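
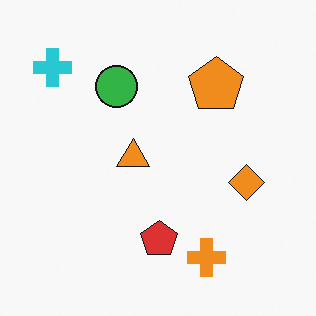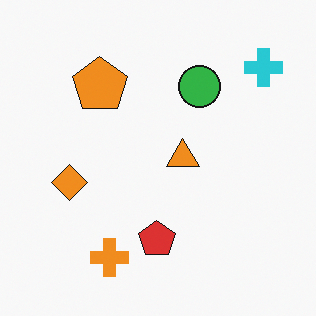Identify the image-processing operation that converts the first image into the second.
This is the original image flipped horizontally (left ↔ right).

The cyan cross is in the top-left of the first image and the top-right of the second — shapes on opposite sides of the vertical midline have swapped in a mirror flip.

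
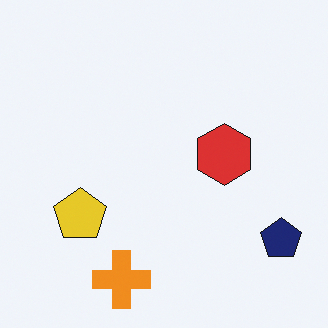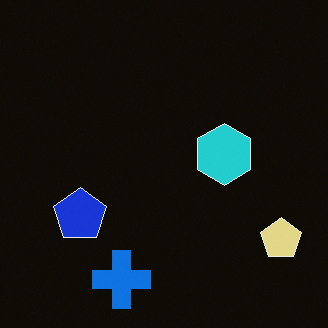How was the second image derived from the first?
Color-inverted (negative).

The light background has become dark and every shape's color is its complement — a photographic negative.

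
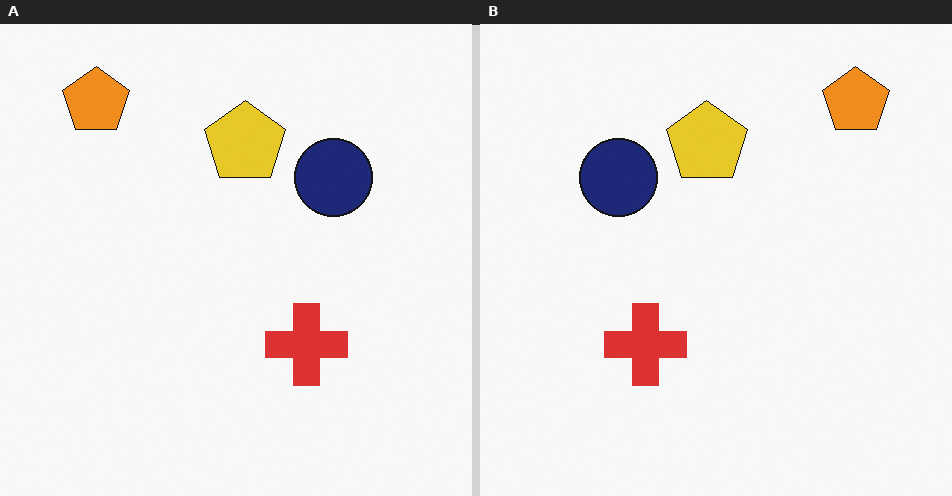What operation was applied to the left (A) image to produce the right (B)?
The transformation is: flipped horizontally (left ↔ right).

The orange pentagon is in the top-left of the left (A) image and the top-right of the right (B) — shapes on opposite sides of the vertical midline have swapped in a mirror flip.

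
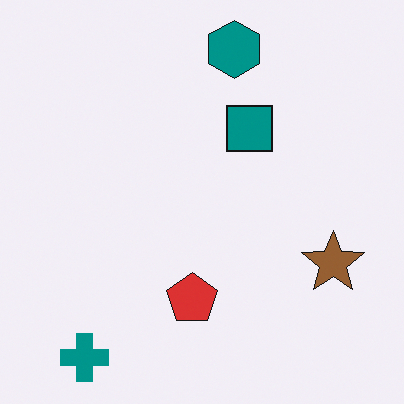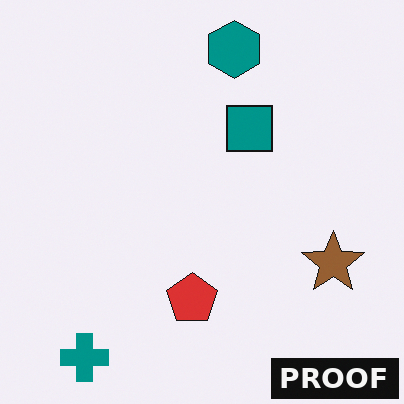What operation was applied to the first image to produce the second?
This is the original image watermarked with the text "PROOF" in the lower-right corner.

A dark label reading "PROOF" appears in the lower-right corner.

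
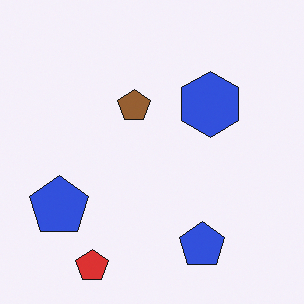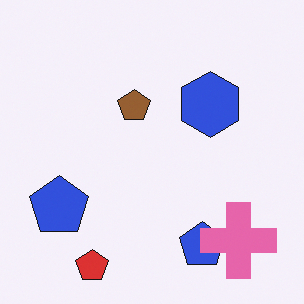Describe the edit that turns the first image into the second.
Overlaid with an additional pink cross.

A pink cross appears in the second image that is absent from the first.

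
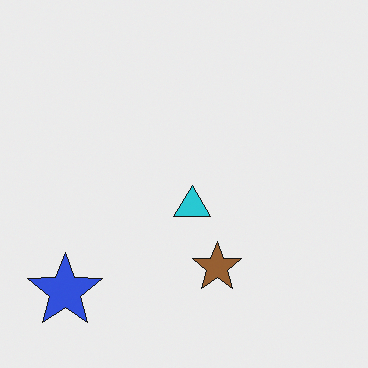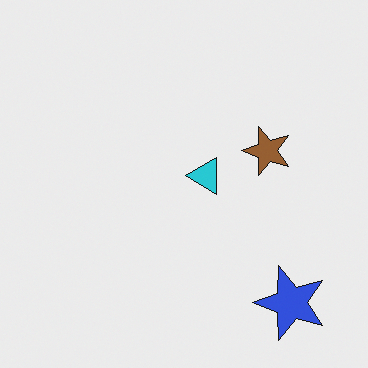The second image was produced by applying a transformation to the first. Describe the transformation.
The image was rotated 90° counter-clockwise.

The blue star sits in the bottom-left of the first image and the bottom-right of the second — consistent with a whole-image 90° counter-clockwise rotation.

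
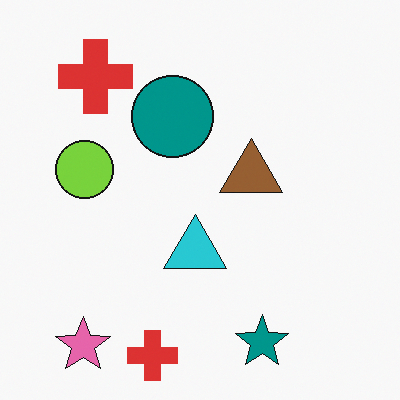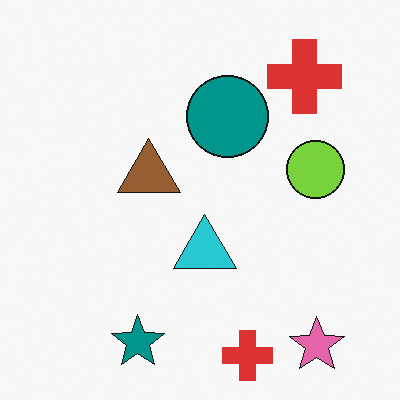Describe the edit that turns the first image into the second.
The second image is the first flipped horizontally (left ↔ right).

The pink star is in the bottom-left of the first image and the bottom-right of the second — shapes on opposite sides of the vertical midline have swapped in a mirror flip.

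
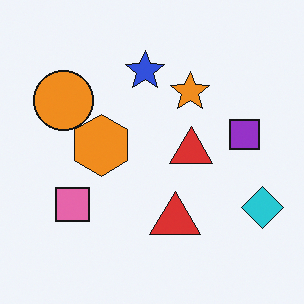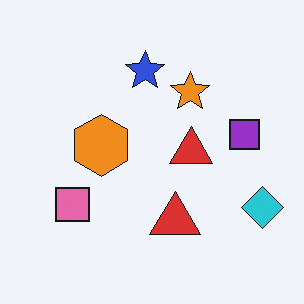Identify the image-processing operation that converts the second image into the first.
It was overlaid with an additional orange circle.

An orange circle appears in the first image that is absent from the second.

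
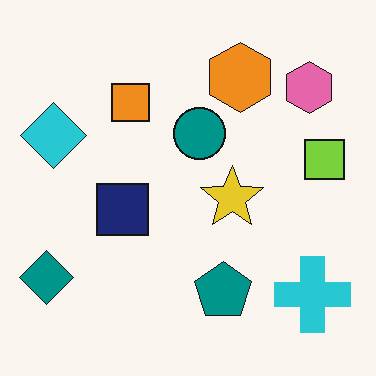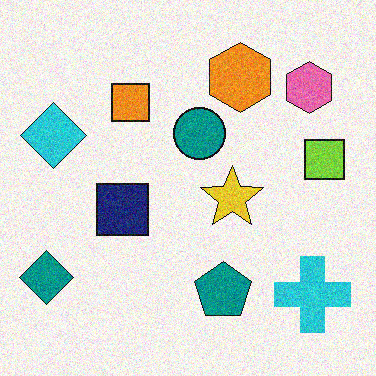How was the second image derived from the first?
It was degraded with moderate additive noise.

Random speckle covers the whole image, including the flat background.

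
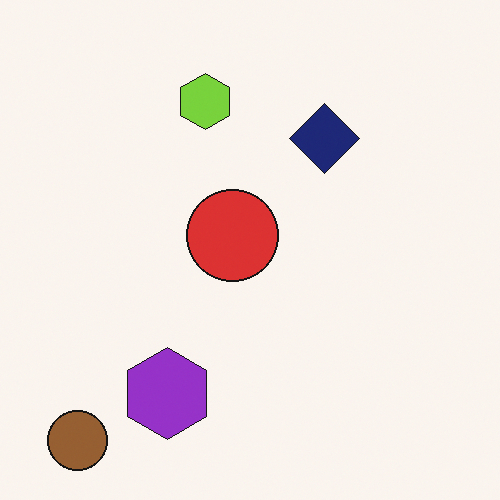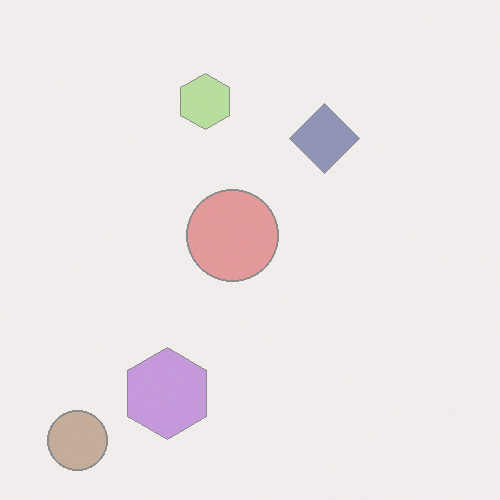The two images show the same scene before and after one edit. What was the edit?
It was given much lower contrast.

Tones are pushed toward mid-grey across the whole image — a global contrast change.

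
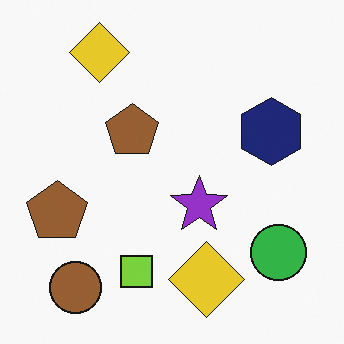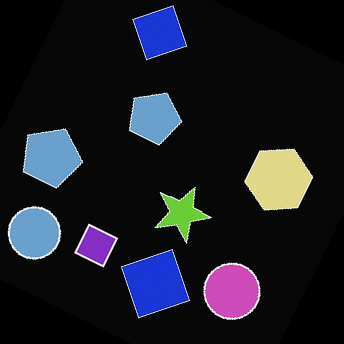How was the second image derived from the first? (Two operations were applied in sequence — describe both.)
It was color-inverted (negative), then rotated clockwise by a moderate amount.

The light background has become dark and every shape's color is its complement — a photographic negative. Every shape is tilted by the same angle and the image corners show triangular fill wedges — a whole-image rotation by a non-right angle.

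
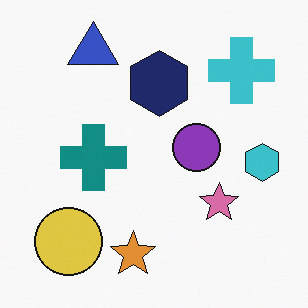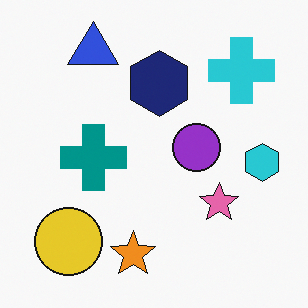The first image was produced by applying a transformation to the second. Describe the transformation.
Slightly desaturated.

All colors are more muted and greyish — a global saturation change.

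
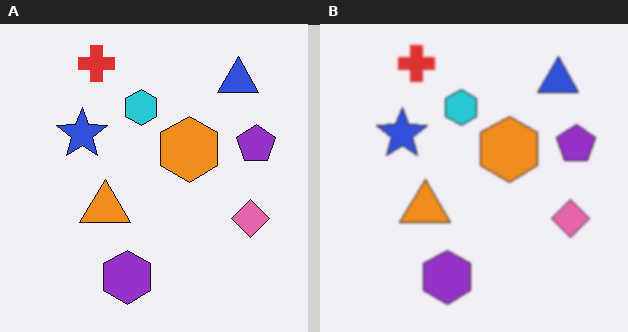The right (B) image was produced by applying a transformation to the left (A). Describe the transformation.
The transformation is: slightly softened.

Shape edges and outlines are uniformly softened across the whole image.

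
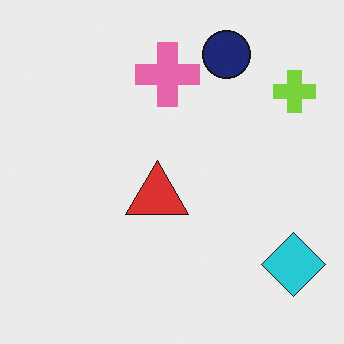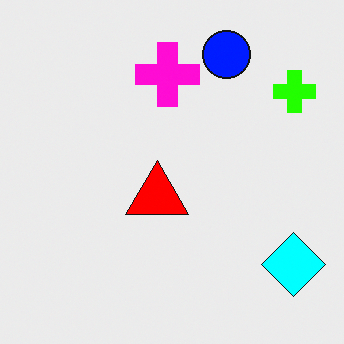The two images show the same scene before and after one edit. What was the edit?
The second image is the first heavily oversaturated.

All colors are more vivid — a global saturation change.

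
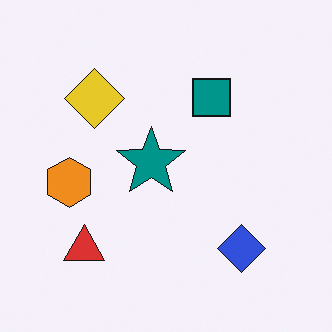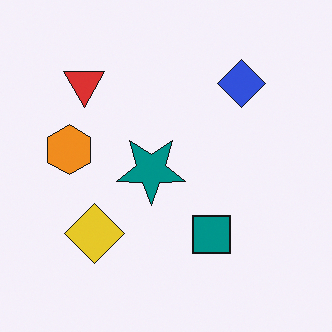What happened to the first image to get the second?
The second image is the first flipped vertically (top ↔ bottom).

The red triangle is in the bottom-left of the first image and the top-left of the second — shapes on opposite sides of the horizontal midline have swapped in a mirror flip.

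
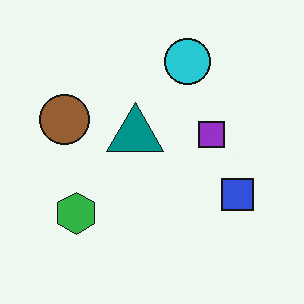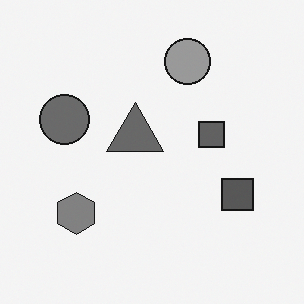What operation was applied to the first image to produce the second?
It was converted to grayscale.

All color is removed — every shape is now a shade of grey.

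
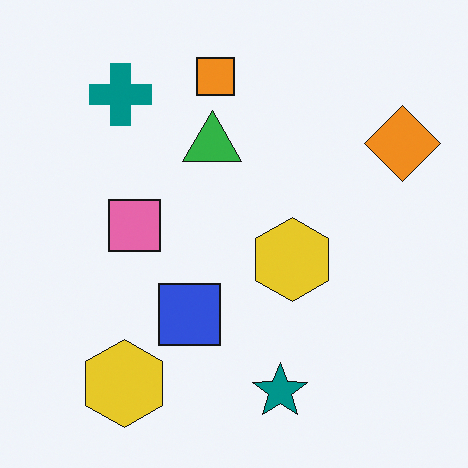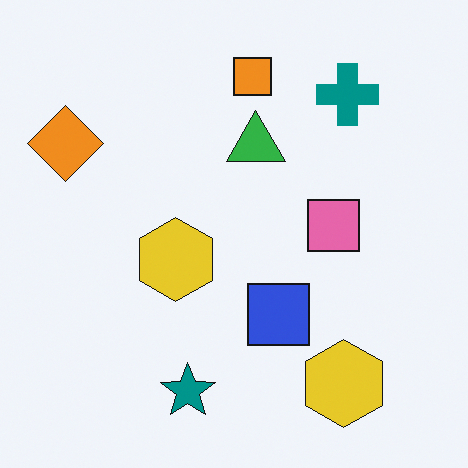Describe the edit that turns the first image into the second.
It was flipped horizontally (left ↔ right).

The orange diamond is in the top-right of the first image and the top-left of the second — shapes on opposite sides of the vertical midline have swapped in a mirror flip.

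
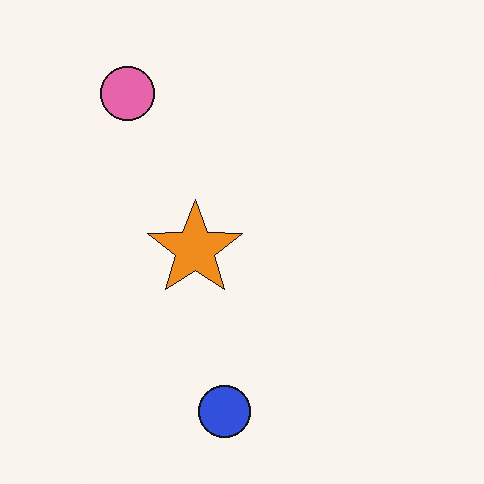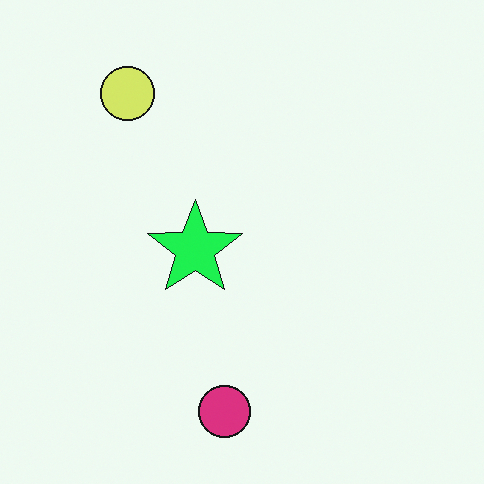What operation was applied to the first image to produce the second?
The image was hue-shifted by a moderate amount.

Every shape's color has rotated by the same amount around the hue wheel — a uniform hue shift.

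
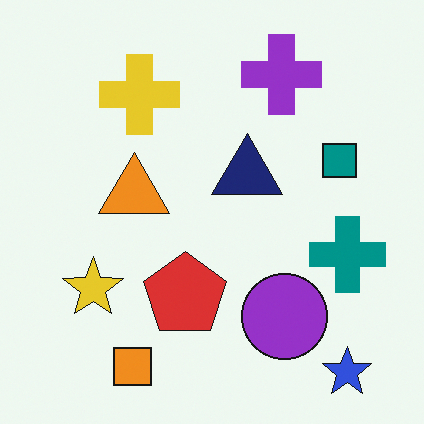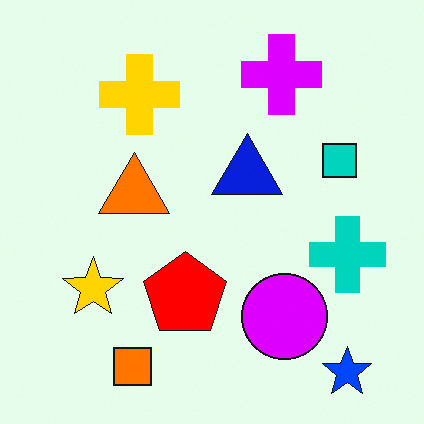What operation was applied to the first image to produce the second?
The transformation is: heavily oversaturated.

All colors are more vivid — a global saturation change.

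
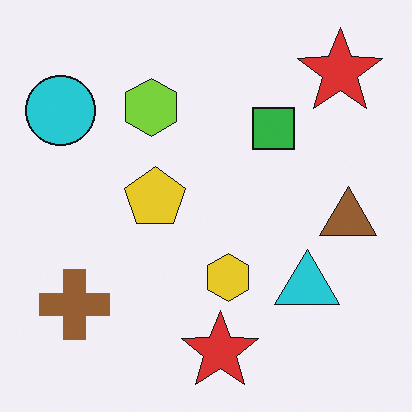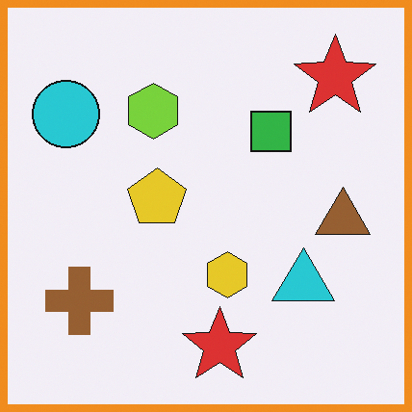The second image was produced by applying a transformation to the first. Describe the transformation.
It was framed with a orange border.

A solid orange frame runs around the edge of the second image, with the content slightly shrunk inside it.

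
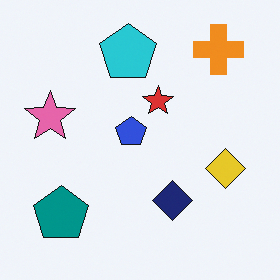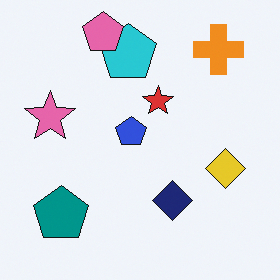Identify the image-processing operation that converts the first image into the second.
This is the original image overlaid with an additional pink pentagon.

A pink pentagon appears in the second image that is absent from the first.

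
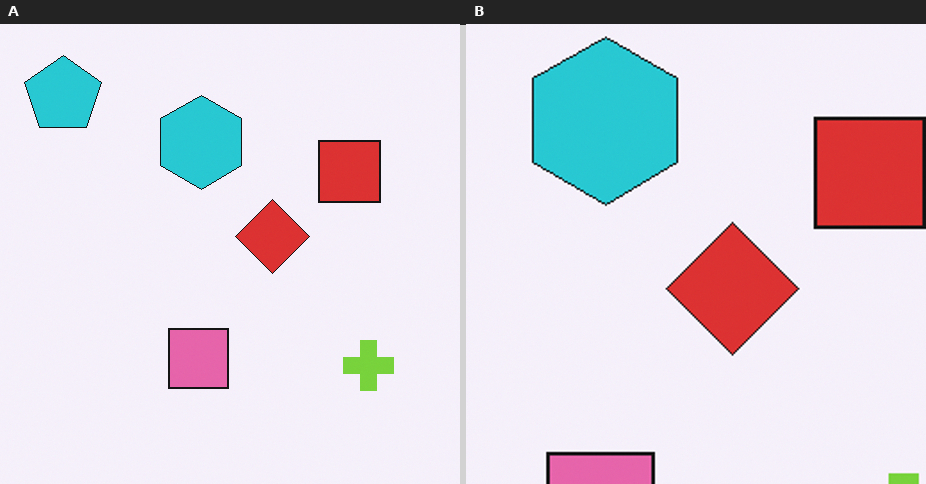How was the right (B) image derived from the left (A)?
Cropped tightly and scaled back up.

The visible shapes are larger and the field of view is narrower; shapes near the original edges may be partly or wholly outside the frame — a crop-and-rescale.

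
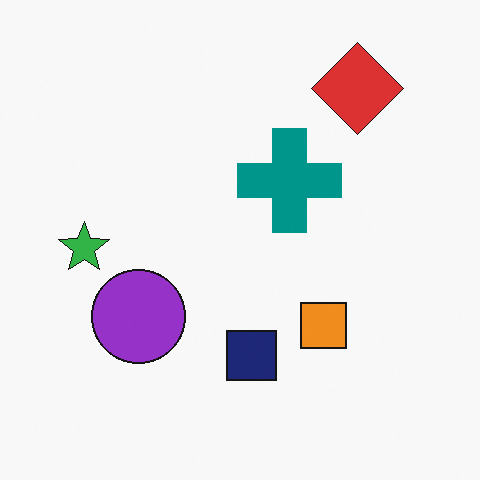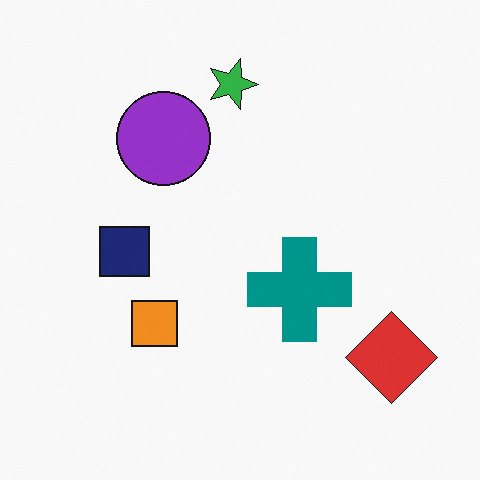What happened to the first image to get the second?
It was rotated 90° clockwise.

The red diamond sits in the top-right of the first image and the bottom-right of the second — consistent with a whole-image 90° clockwise rotation.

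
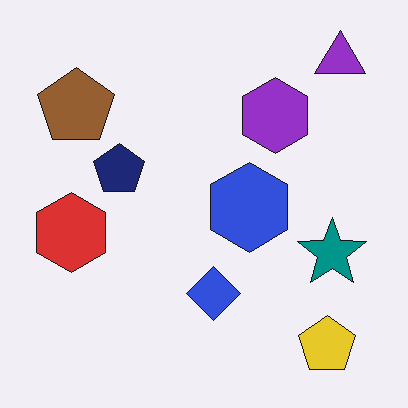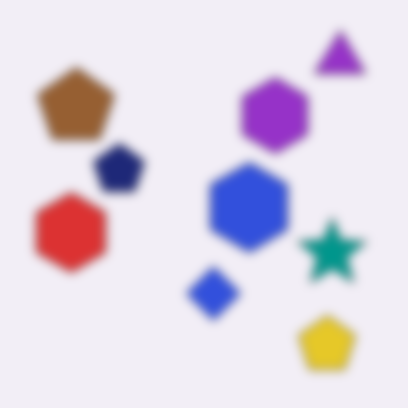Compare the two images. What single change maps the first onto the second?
It was heavily blurred.

Shape edges and outlines are uniformly softened across the whole image.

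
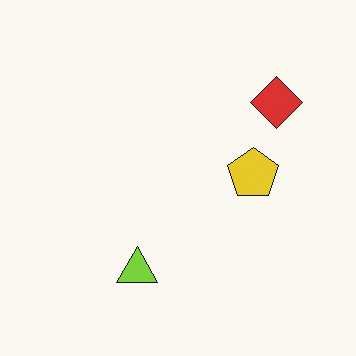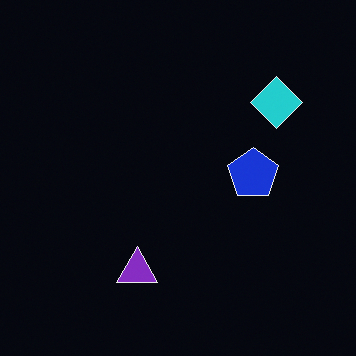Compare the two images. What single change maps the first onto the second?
The second image is the first color-inverted (negative).

The light background has become dark and every shape's color is its complement — a photographic negative.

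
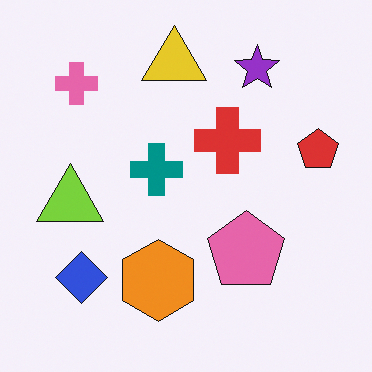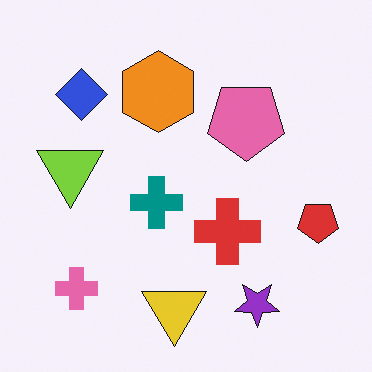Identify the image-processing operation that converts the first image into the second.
The image was flipped vertically (top ↔ bottom).

The yellow triangle is in the top of the first image and the bottom of the second — shapes on opposite sides of the horizontal midline have swapped in a mirror flip.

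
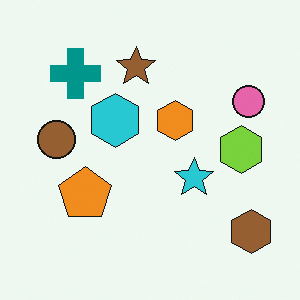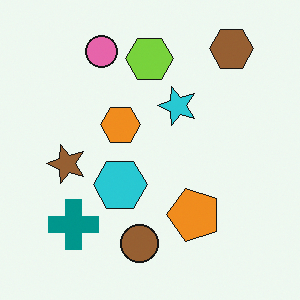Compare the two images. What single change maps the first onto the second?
This is the original image rotated 90° counter-clockwise.

The brown hexagon sits in the bottom-right of the first image and the top-right of the second — consistent with a whole-image 90° counter-clockwise rotation.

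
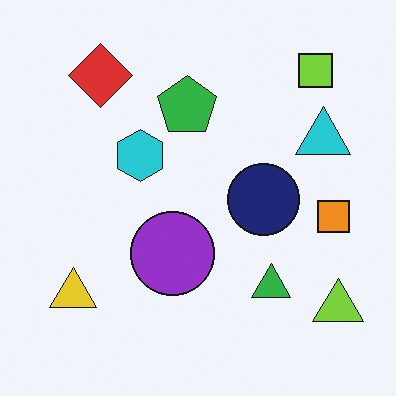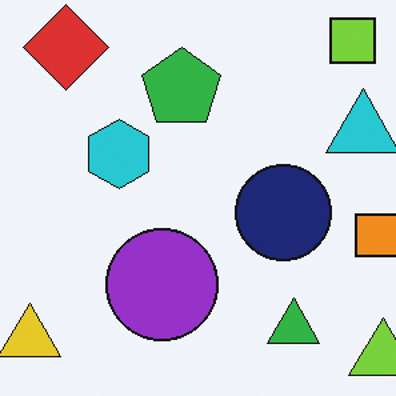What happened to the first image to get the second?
It was cropped slightly and scaled back up.

The visible shapes are larger and the field of view is narrower; shapes near the original edges may be partly or wholly outside the frame — a crop-and-rescale.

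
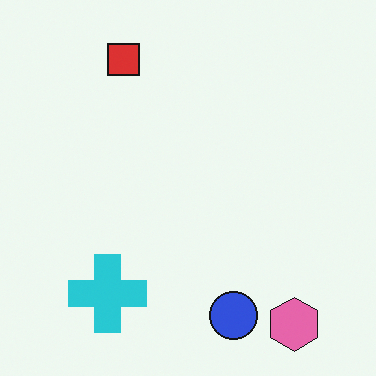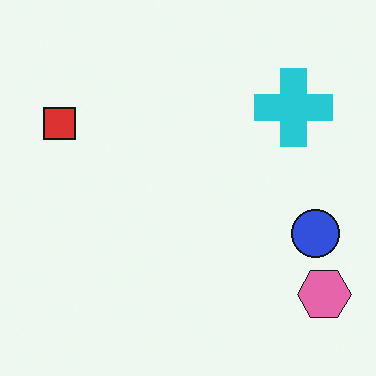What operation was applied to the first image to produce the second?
This is the original image transposed (reflected across the top-left ↔ bottom-right diagonal).

Shapes have swapped their row and column positions — what was in the top-right is now in the bottom-left — a diagonal reflection.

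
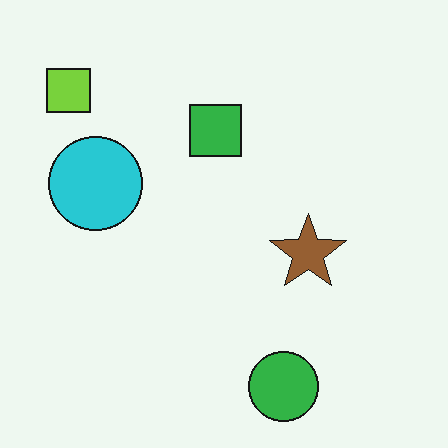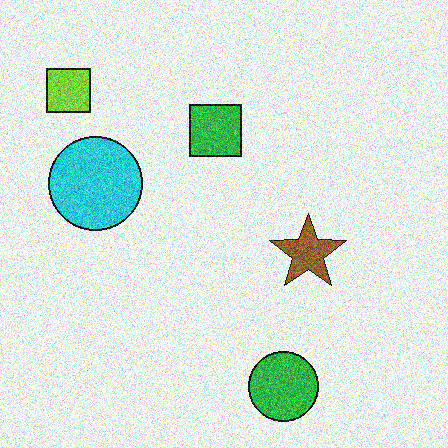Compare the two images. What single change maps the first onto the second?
The image was degraded with heavy additive noise.

Random speckle covers the whole image, including the flat background.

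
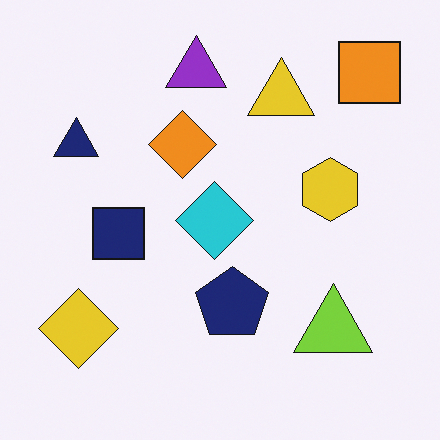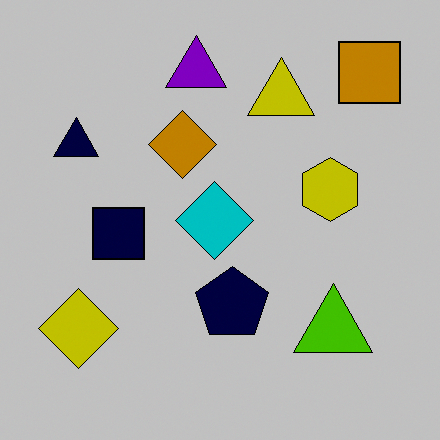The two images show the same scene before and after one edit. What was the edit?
This is the original image heavily posterized to just a handful of flat colors.

Each flat color has snapped to a coarser quantized level — most visibly, the near-white background has dropped to a flat grey.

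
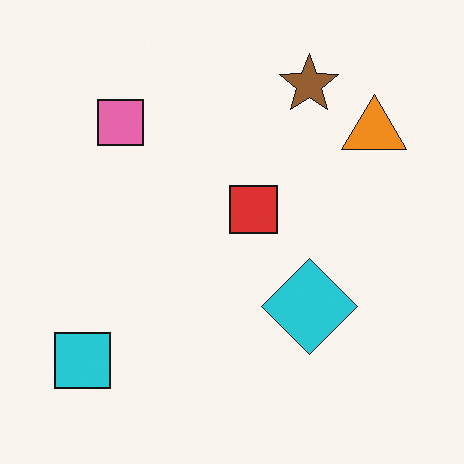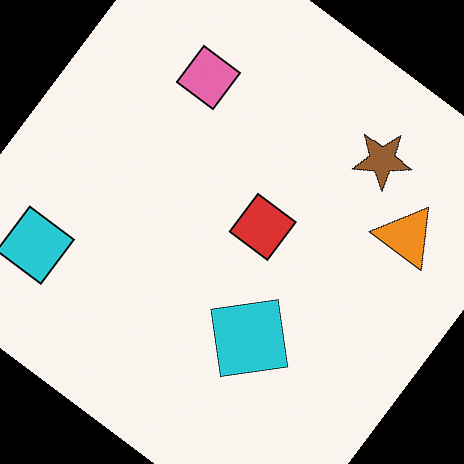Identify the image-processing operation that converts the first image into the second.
The image was rotated clockwise by a large amount — several tens of degrees.

Every shape is tilted by the same angle and the image corners show triangular fill wedges — a whole-image rotation by a non-right angle.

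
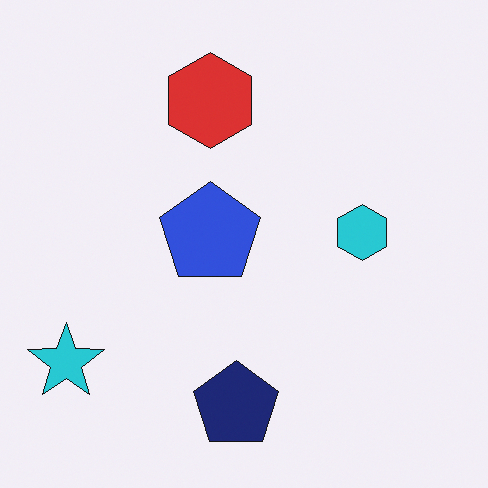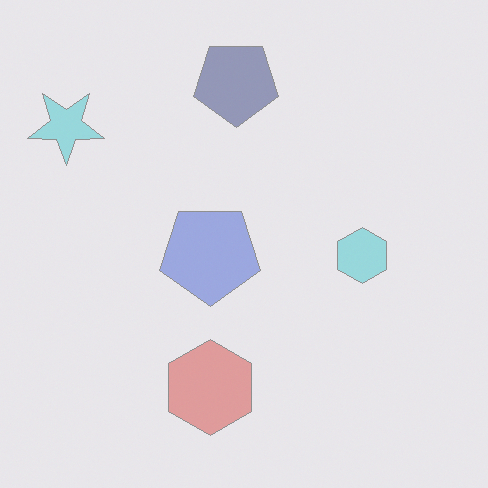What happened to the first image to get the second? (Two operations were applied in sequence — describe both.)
This is the original image flipped vertically (top ↔ bottom), then washed out (contrast reduced).

The navy pentagon is in the bottom of the first image and the top of the second — shapes on opposite sides of the horizontal midline have swapped in a mirror flip. Tones are pushed toward mid-grey across the whole image — a global contrast change.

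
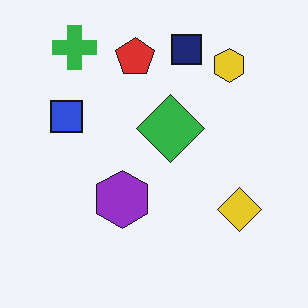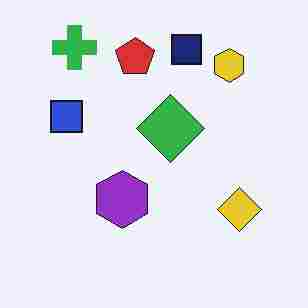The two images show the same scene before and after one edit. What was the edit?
This is the original image degraded with heavy JPEG compression.

Blocky 8×8 compression artifacts appear around shape edges and the flat background shows ringing — characteristic JPEG degradation.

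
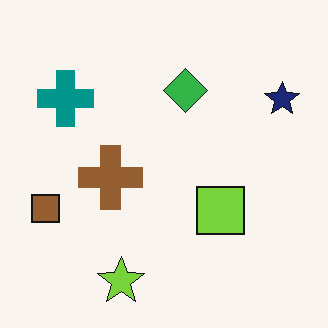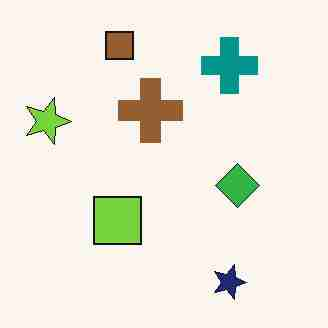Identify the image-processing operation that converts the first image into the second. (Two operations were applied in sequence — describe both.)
It was rotated 90° clockwise, then heavily JPEG-compressed with obvious blocking artifacts.

The navy star sits in the top-right of the first image and the bottom-right of the second — consistent with a whole-image 90° clockwise rotation. Blocky 8×8 compression artifacts appear around shape edges and the flat background shows ringing — characteristic JPEG degradation.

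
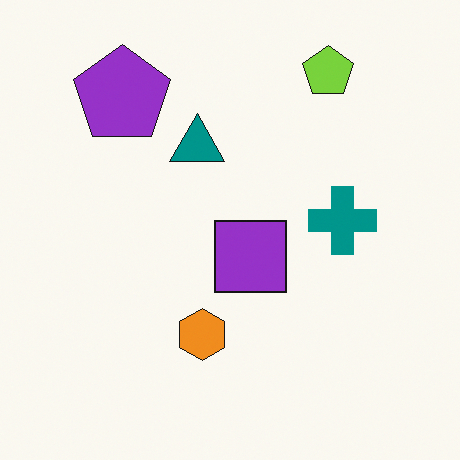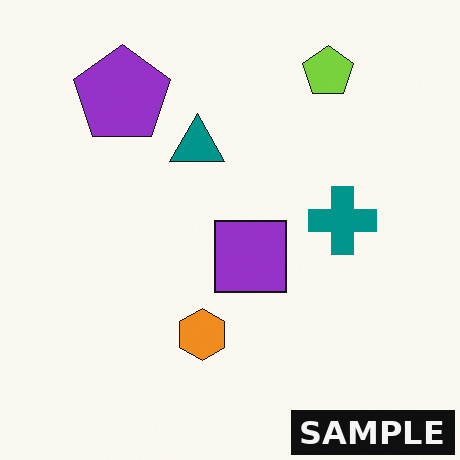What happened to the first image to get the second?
The second image is the first watermarked with the text "SAMPLE" in the lower-right corner.

A dark label reading "SAMPLE" appears in the lower-right corner.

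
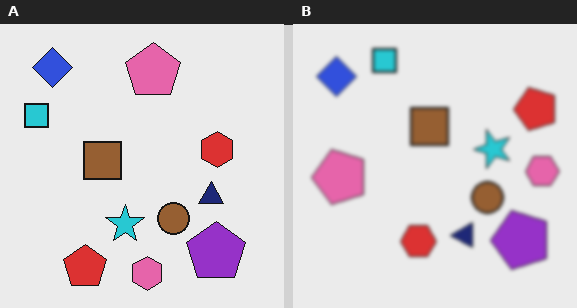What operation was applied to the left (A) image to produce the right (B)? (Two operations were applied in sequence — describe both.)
The image was transposed (reflected across the top-left ↔ bottom-right diagonal), then lightly blurred.

Shapes have swapped their row and column positions — what was in the top-right is now in the bottom-left — a diagonal reflection. Shape edges and outlines are uniformly softened across the whole image.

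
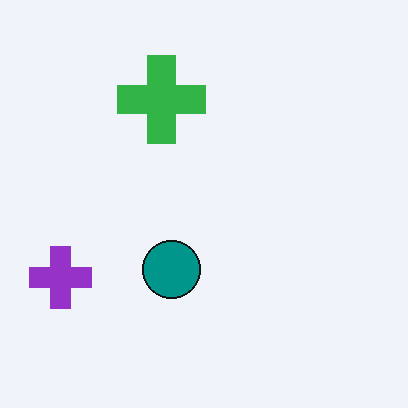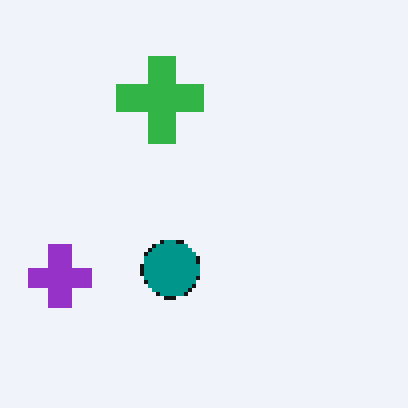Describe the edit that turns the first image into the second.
This is the original image mildly pixelated.

Shapes are reduced to large square blocks; fine edges and outlines are lost — a downscale-then-upscale (mosaic) effect.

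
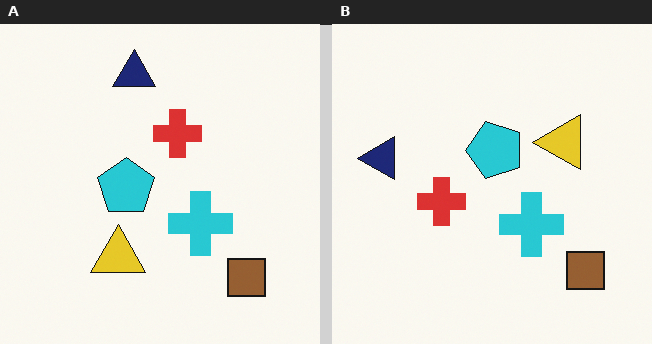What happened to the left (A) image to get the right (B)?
The image was transposed (reflected across the top-left ↔ bottom-right diagonal).

Shapes have swapped their row and column positions — what was in the top-right is now in the bottom-left — a diagonal reflection.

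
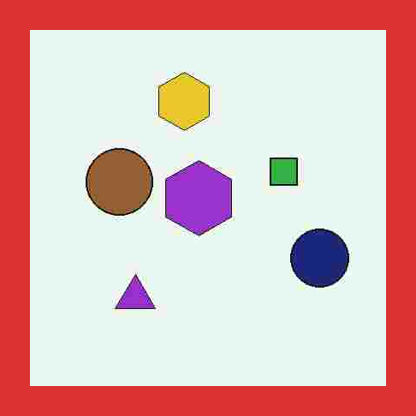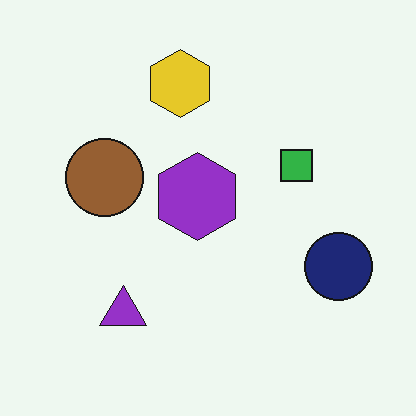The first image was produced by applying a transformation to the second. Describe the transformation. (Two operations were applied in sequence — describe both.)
Heavily JPEG-compressed with obvious blocking artifacts, then framed with a red border.

Blocky 8×8 compression artifacts appear around shape edges and the flat background shows ringing — characteristic JPEG degradation. A solid red frame runs around the edge of the first image, with the content slightly shrunk inside it.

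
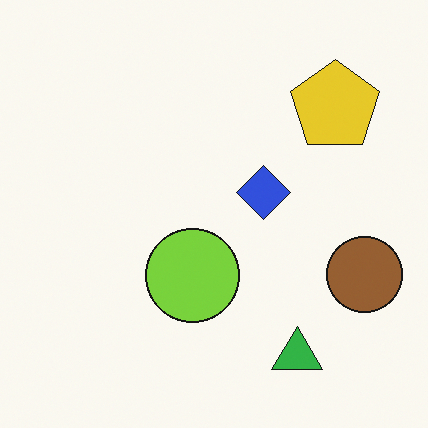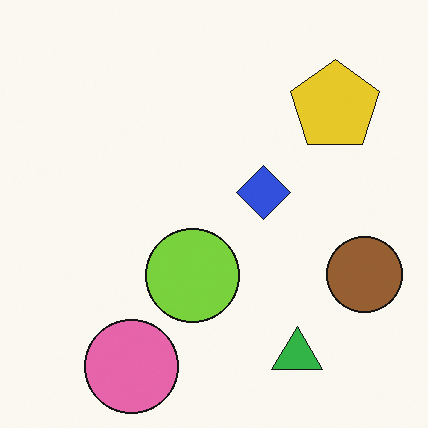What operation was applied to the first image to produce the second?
The image was overlaid with an additional pink circle.

A pink circle appears in the second image that is absent from the first.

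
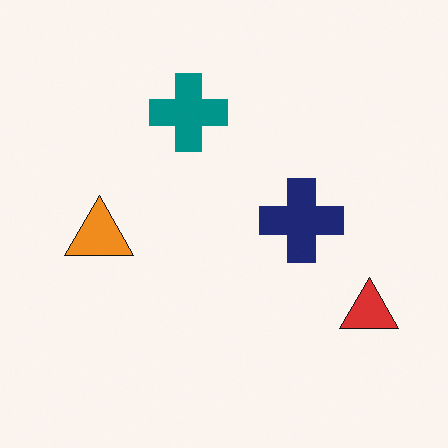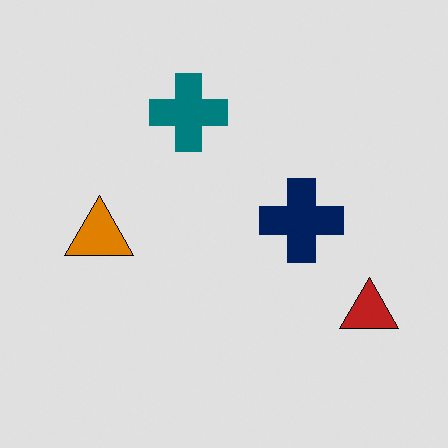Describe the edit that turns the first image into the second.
This is the original image posterized to a reduced palette.

Each flat color has snapped to a coarser quantized level — most visibly, the near-white background has dropped to a flat grey.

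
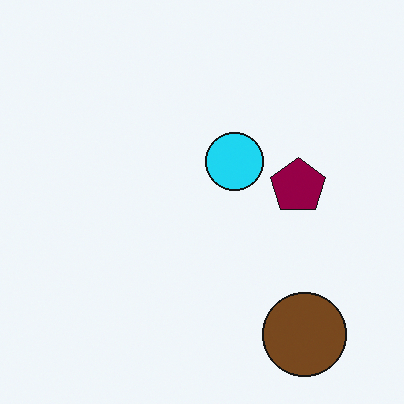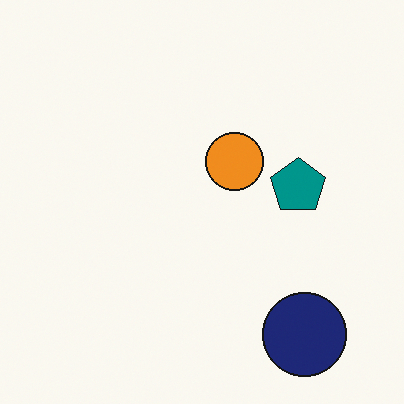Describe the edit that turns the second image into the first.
The first image is the second hue-shifted through roughly half the color wheel.

Every shape's color has rotated by the same amount around the hue wheel — a uniform hue shift.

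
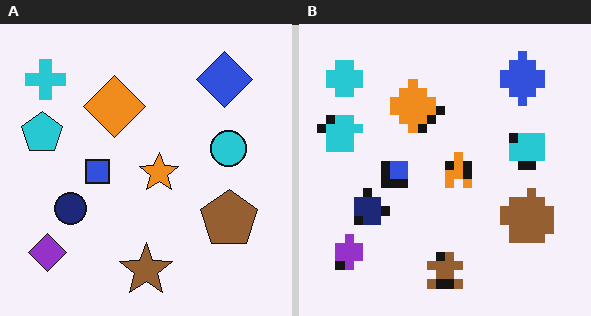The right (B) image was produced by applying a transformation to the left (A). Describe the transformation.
Coarsely pixelated.

Shapes are reduced to large square blocks; fine edges and outlines are lost — a downscale-then-upscale (mosaic) effect.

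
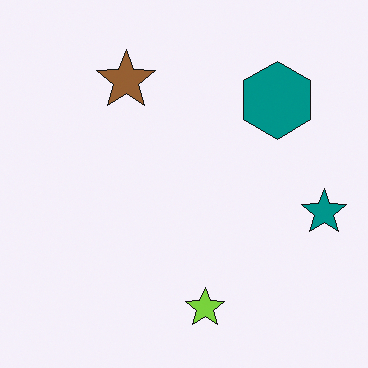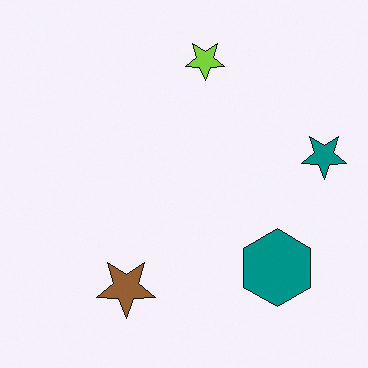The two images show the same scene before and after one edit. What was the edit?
The image was flipped vertically (top ↔ bottom).

The lime star is in the bottom of the first image and the top of the second — shapes on opposite sides of the horizontal midline have swapped in a mirror flip.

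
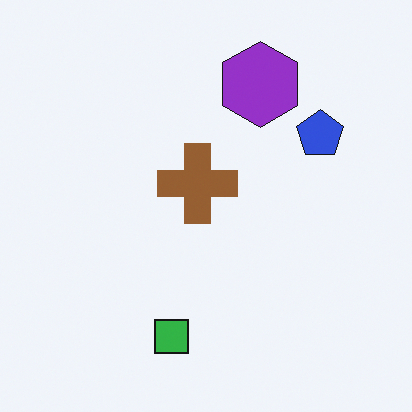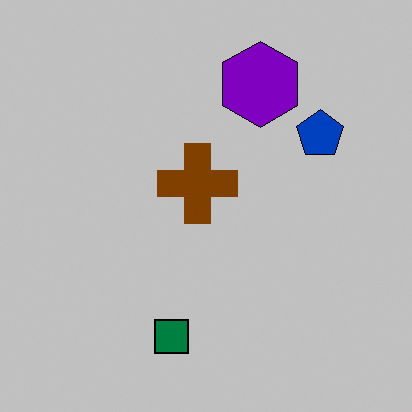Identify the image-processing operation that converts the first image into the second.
The image was heavily posterized to just a handful of flat colors.

Each flat color has snapped to a coarser quantized level — most visibly, the near-white background has dropped to a flat grey.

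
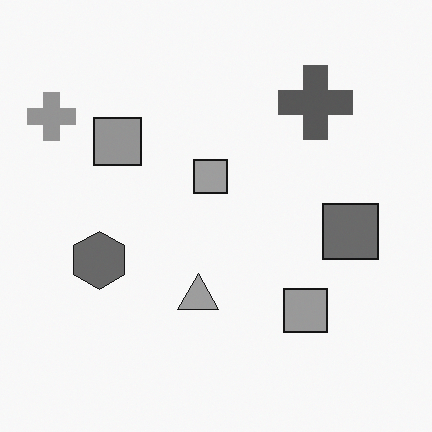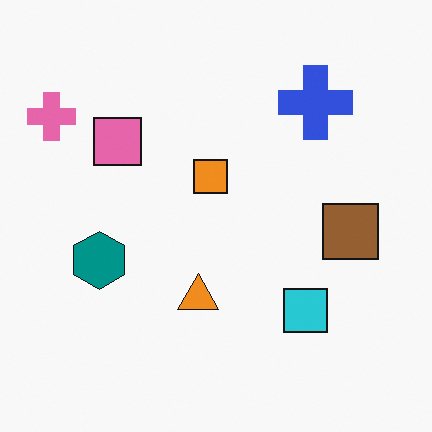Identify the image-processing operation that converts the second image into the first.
The transformation is: converted to grayscale.

All color is removed — every shape is now a shade of grey.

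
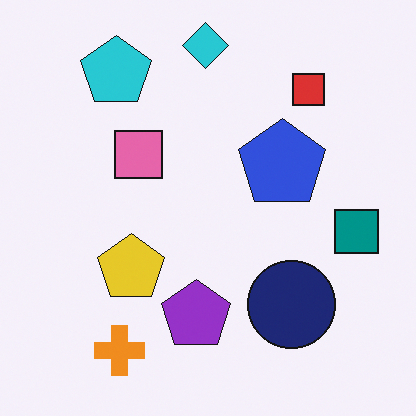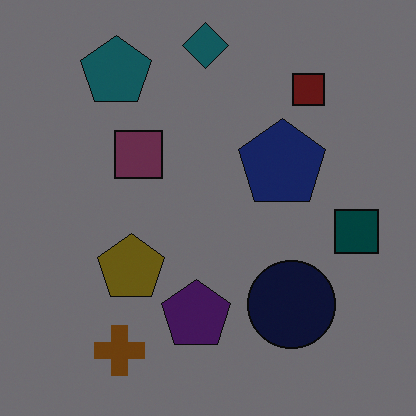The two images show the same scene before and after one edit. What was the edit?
The transformation is: darkened a lot.

Every pixel — background and shapes alike — is uniformly darkened.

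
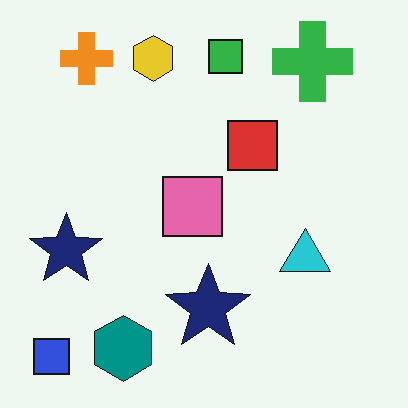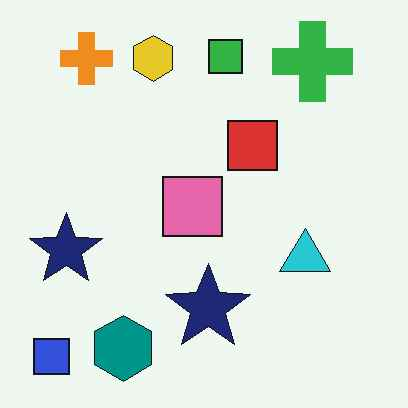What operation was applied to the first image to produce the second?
The second image is the first given moderate JPEG compression.

Blocky 8×8 compression artifacts appear around shape edges and the flat background shows ringing — characteristic JPEG degradation.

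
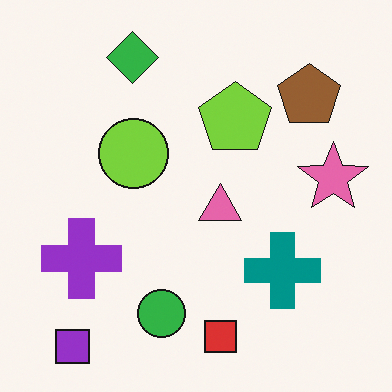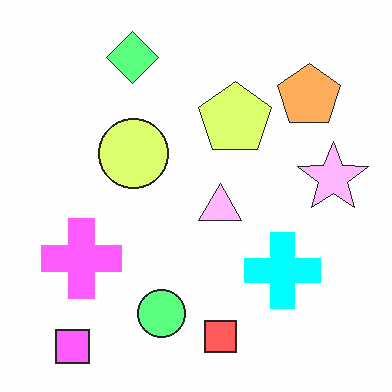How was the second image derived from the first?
The image was noticeably brightened.

Every pixel — background and shapes alike — is uniformly brightened.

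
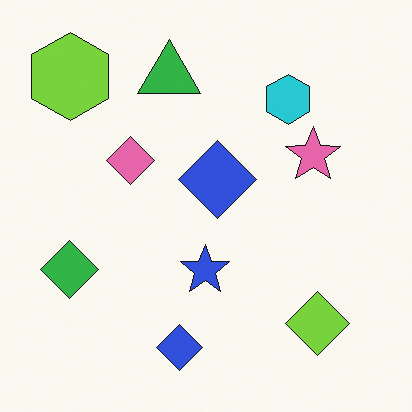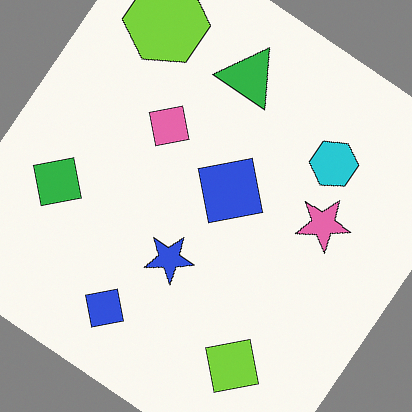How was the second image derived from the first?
The image was rotated clockwise by a large amount — several tens of degrees.

Every shape is tilted by the same angle and the image corners show triangular fill wedges — a whole-image rotation by a non-right angle.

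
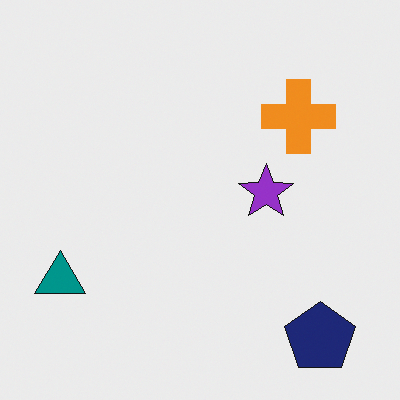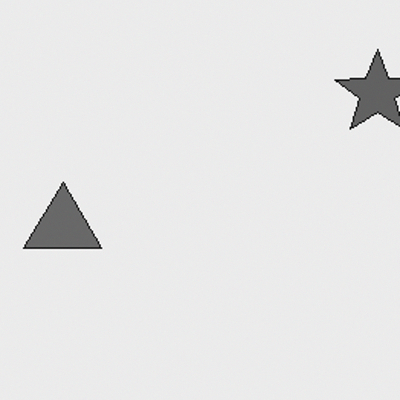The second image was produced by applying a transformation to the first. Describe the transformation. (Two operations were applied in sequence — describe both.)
The image was cropped to a modestly smaller region and rescaled, then converted to grayscale.

The visible shapes are larger and the field of view is narrower; shapes near the original edges may be partly or wholly outside the frame — a crop-and-rescale. All color is removed — every shape is now a shade of grey.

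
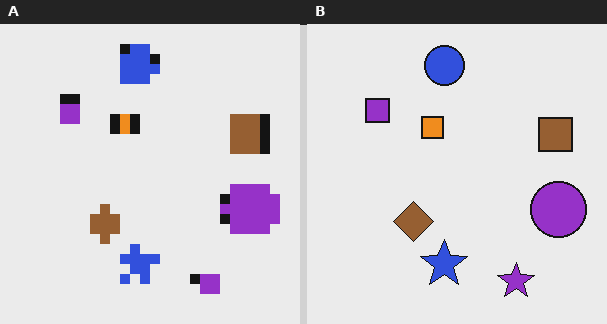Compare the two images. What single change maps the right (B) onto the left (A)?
This is the original image heavily pixelated into large blocks.

Shapes are reduced to large square blocks; fine edges and outlines are lost — a downscale-then-upscale (mosaic) effect.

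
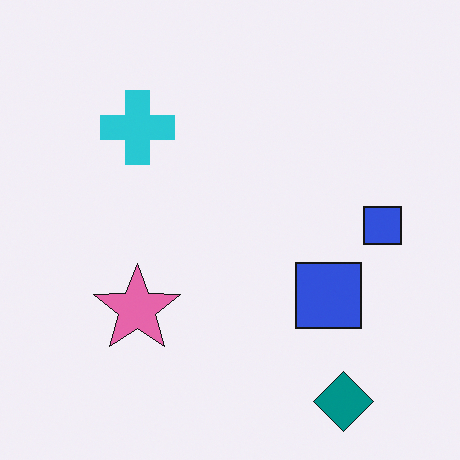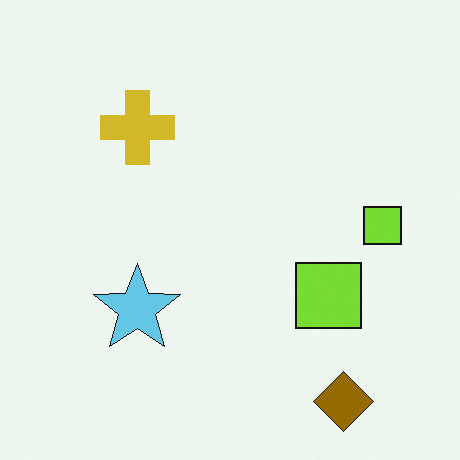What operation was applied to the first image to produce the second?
It was hue-shifted by a large amount.

Every shape's color has rotated by the same amount around the hue wheel — a uniform hue shift.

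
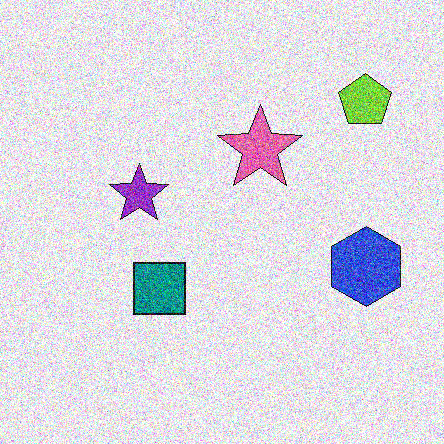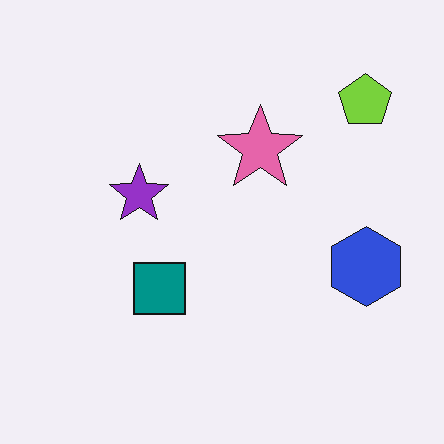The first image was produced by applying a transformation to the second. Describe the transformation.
The first image is the second degraded with strong gaussian noise.

Random speckle covers the whole image, including the flat background.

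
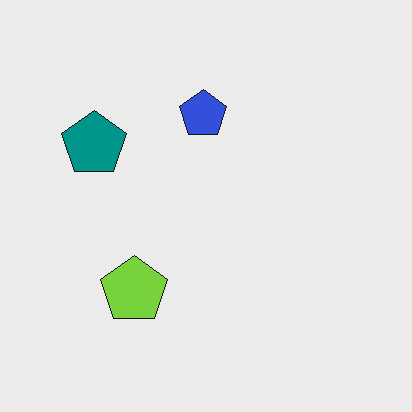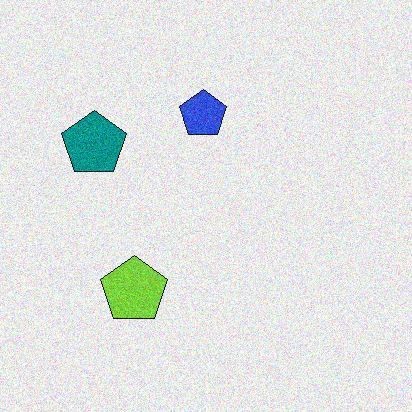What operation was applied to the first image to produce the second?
The transformation is: degraded with visible gaussian noise.

Random speckle covers the whole image, including the flat background.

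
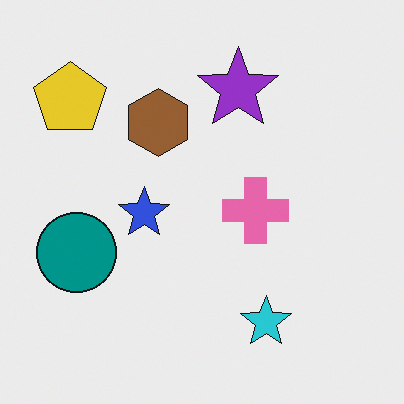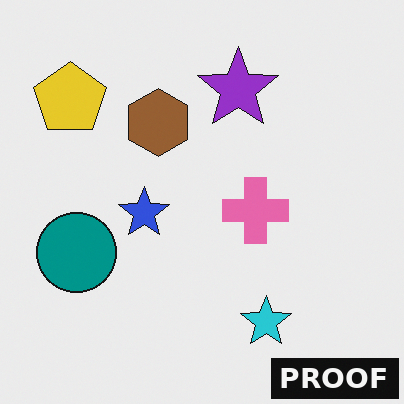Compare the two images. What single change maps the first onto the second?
The transformation is: watermarked with the text "PROOF" in the lower-right corner.

A dark label reading "PROOF" appears in the lower-right corner.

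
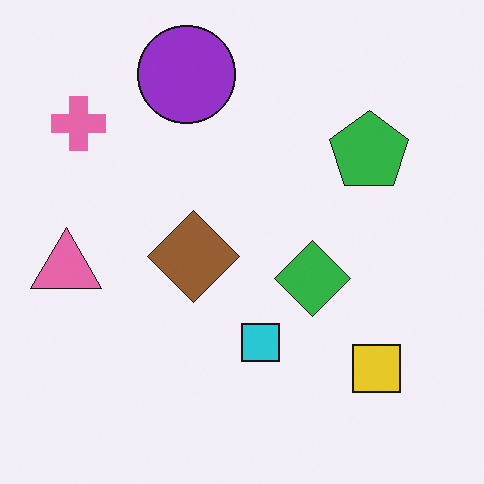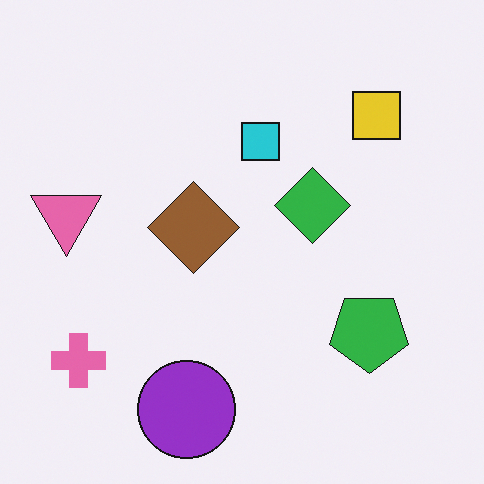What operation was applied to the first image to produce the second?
This is the original image flipped vertically (top ↔ bottom).

The purple circle is in the top of the first image and the bottom of the second — shapes on opposite sides of the horizontal midline have swapped in a mirror flip.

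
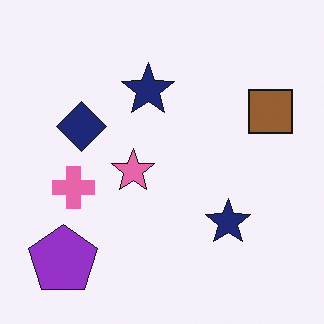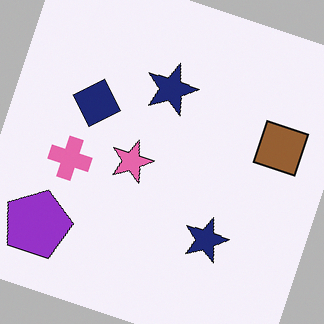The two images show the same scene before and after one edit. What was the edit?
This is the original image rotated clockwise by a moderate amount.

Every shape is tilted by the same angle and the image corners show triangular fill wedges — a whole-image rotation by a non-right angle.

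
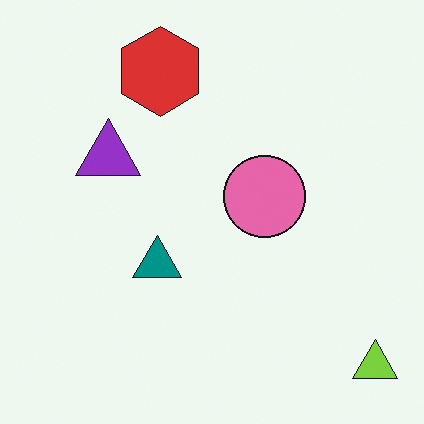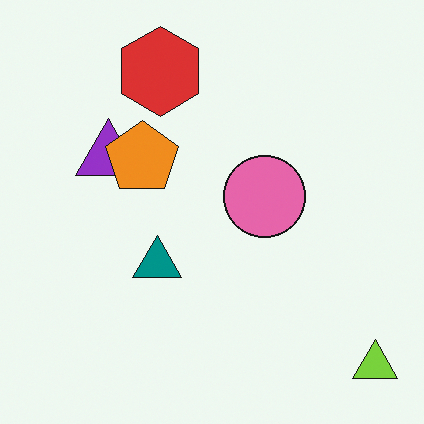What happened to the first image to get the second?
This is the original image overlaid with an additional orange pentagon.

An orange pentagon appears in the second image that is absent from the first.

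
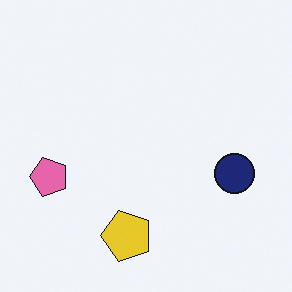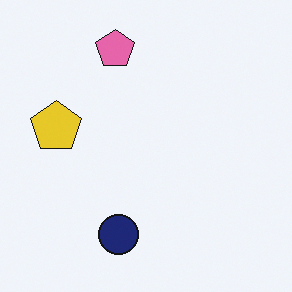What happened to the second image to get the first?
This is the original image rotated 90° counter-clockwise.

The pink pentagon sits in the top of the second image and the left of the first — consistent with a whole-image 90° counter-clockwise rotation.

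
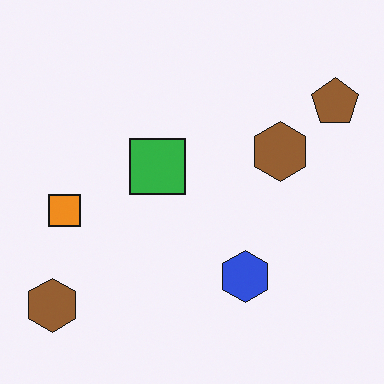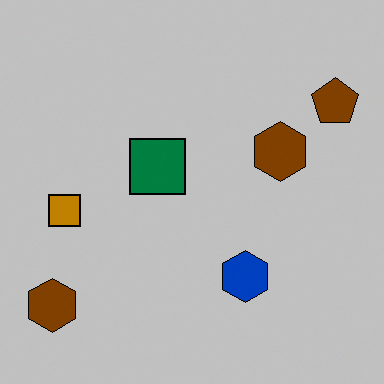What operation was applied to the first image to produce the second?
The transformation is: heavily posterized to just a handful of flat colors.

Each flat color has snapped to a coarser quantized level — most visibly, the near-white background has dropped to a flat grey.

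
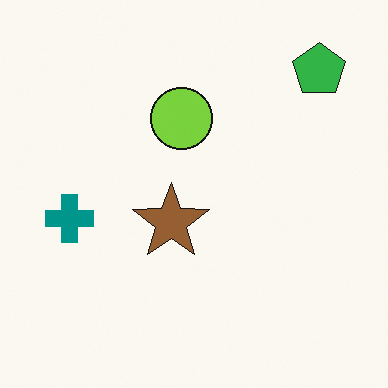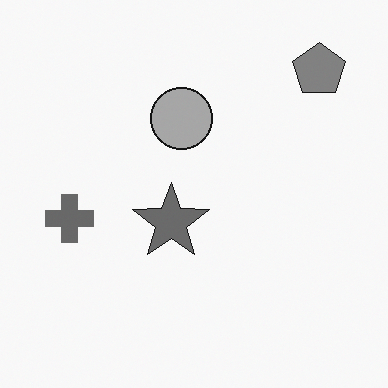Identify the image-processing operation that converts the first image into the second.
Converted to grayscale.

All color is removed — every shape is now a shade of grey.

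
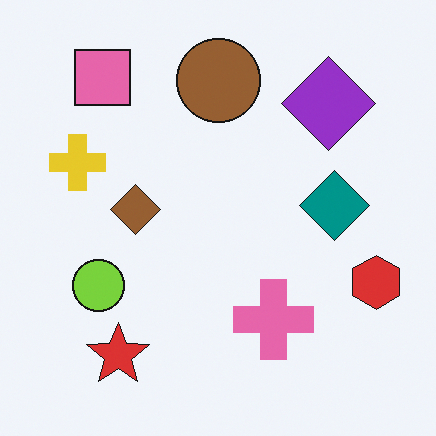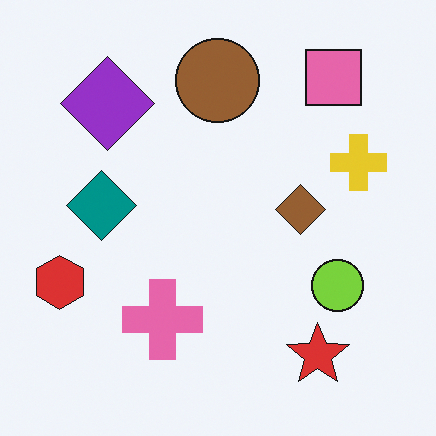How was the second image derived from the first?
It was flipped horizontally (left ↔ right).

The red hexagon is in the right of the first image and the left of the second — shapes on opposite sides of the vertical midline have swapped in a mirror flip.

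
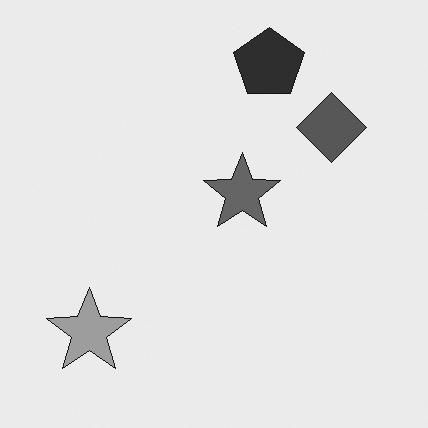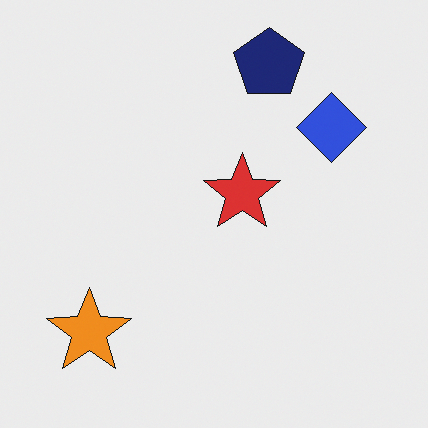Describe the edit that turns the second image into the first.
The image was converted to grayscale.

All color is removed — every shape is now a shade of grey.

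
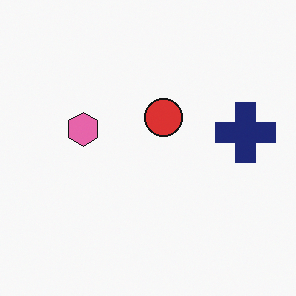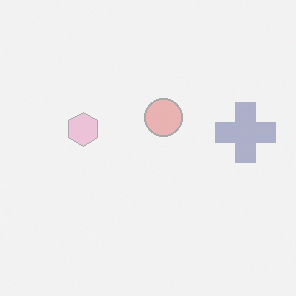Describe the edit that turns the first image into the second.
The image was given much lower contrast.

Tones are pushed toward mid-grey across the whole image — a global contrast change.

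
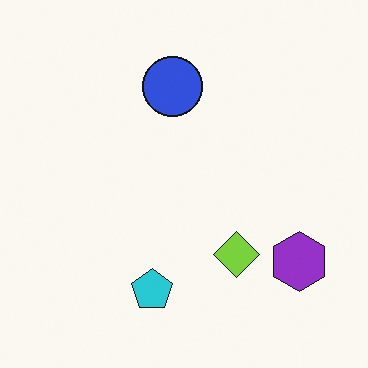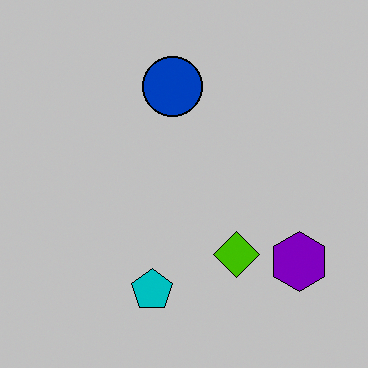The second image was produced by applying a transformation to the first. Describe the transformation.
This is the original image heavily posterized to just a handful of flat colors.

Each flat color has snapped to a coarser quantized level — most visibly, the near-white background has dropped to a flat grey.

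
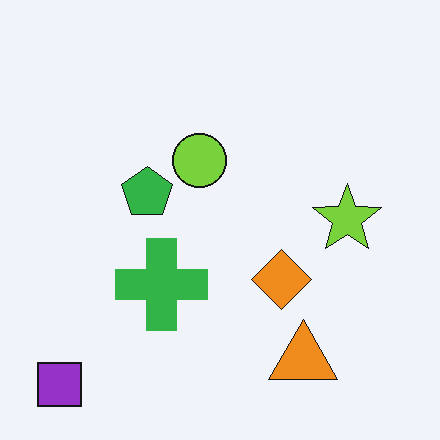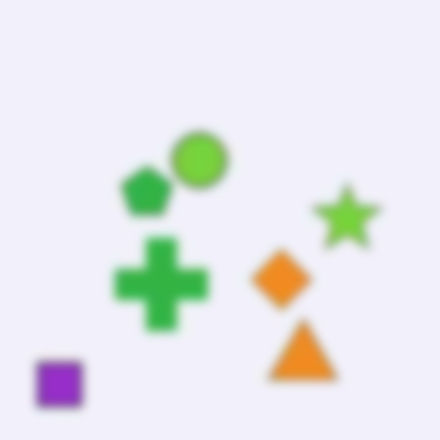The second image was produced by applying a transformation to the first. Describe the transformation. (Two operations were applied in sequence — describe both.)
Degraded with heavy JPEG compression, then heavily blurred.

Blocky 8×8 compression artifacts appear around shape edges and the flat background shows ringing — characteristic JPEG degradation. Shape edges and outlines are uniformly softened across the whole image.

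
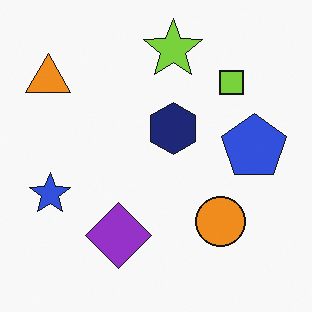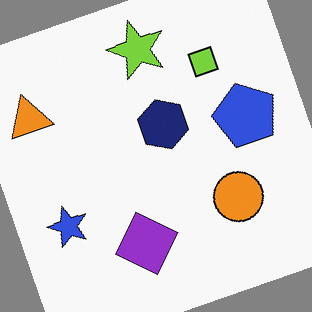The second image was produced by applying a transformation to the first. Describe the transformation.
Rotated counter-clockwise by a clearly visible amount.

Every shape is tilted by the same angle and the image corners show triangular fill wedges — a whole-image rotation by a non-right angle.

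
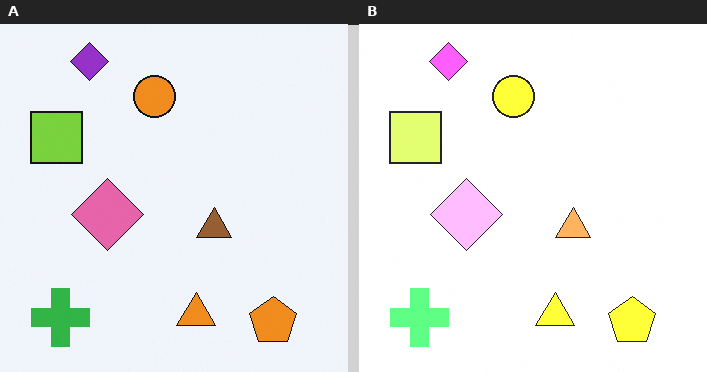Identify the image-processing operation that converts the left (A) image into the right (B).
It was substantially brightened.

Every pixel — background and shapes alike — is uniformly brightened.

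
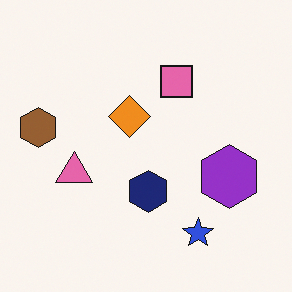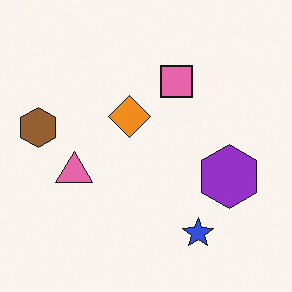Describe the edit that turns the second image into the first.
This is the original image overlaid with an additional navy hexagon.

A navy hexagon appears in the first image that is absent from the second.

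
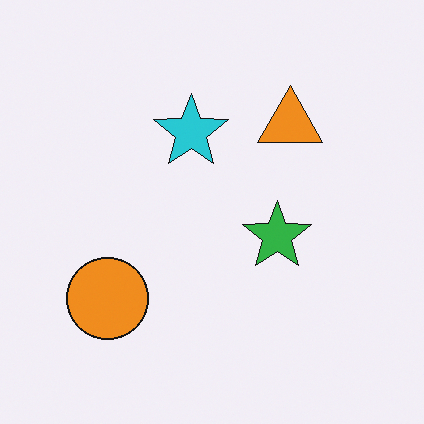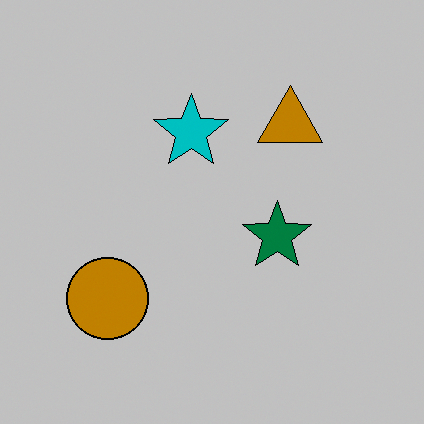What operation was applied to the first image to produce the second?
The image was heavily posterized to just a handful of flat colors.

Each flat color has snapped to a coarser quantized level — most visibly, the near-white background has dropped to a flat grey.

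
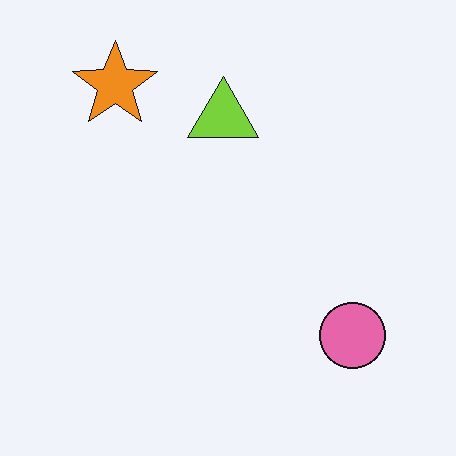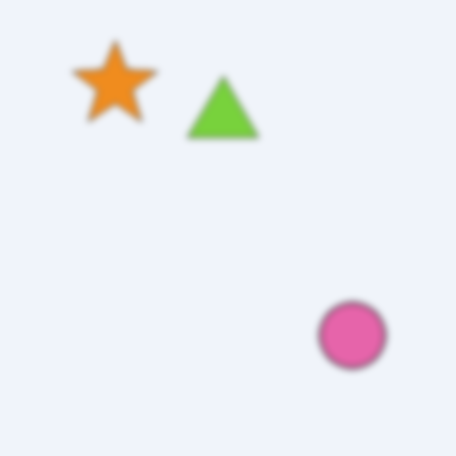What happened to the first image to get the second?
It was noticeably gaussian-blurred.

Shape edges and outlines are uniformly softened across the whole image.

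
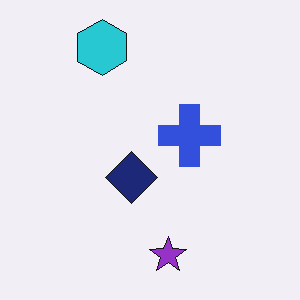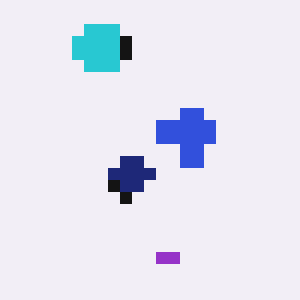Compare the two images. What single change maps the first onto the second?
The second image is the first heavily pixelated into large blocks.

Shapes are reduced to large square blocks; fine edges and outlines are lost — a downscale-then-upscale (mosaic) effect.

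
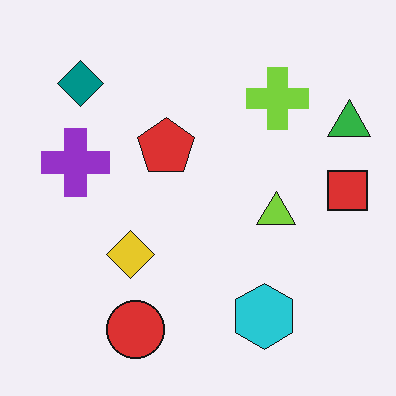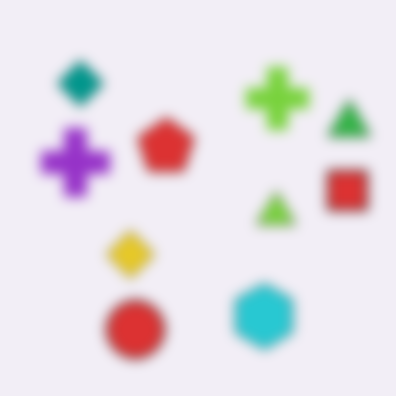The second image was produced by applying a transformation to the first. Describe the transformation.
The image was heavily blurred.

Shape edges and outlines are uniformly softened across the whole image.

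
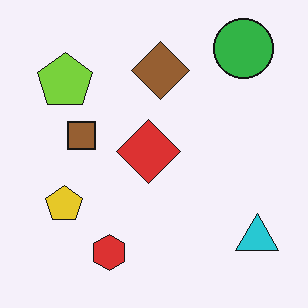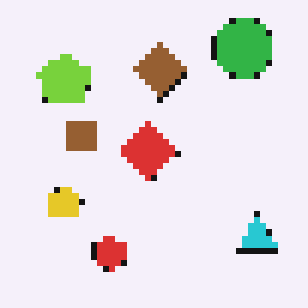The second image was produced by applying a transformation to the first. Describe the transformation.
This is the original image moderately pixelated.

Shapes are reduced to large square blocks; fine edges and outlines are lost — a downscale-then-upscale (mosaic) effect.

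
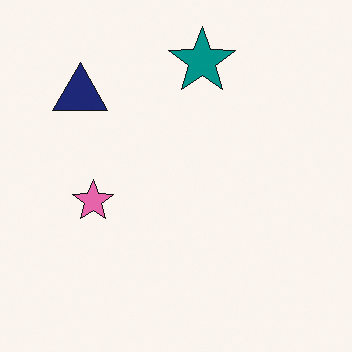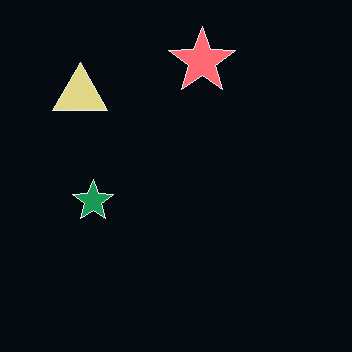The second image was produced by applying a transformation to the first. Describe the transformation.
This is the original image color-inverted (negative).

The light background has become dark and every shape's color is its complement — a photographic negative.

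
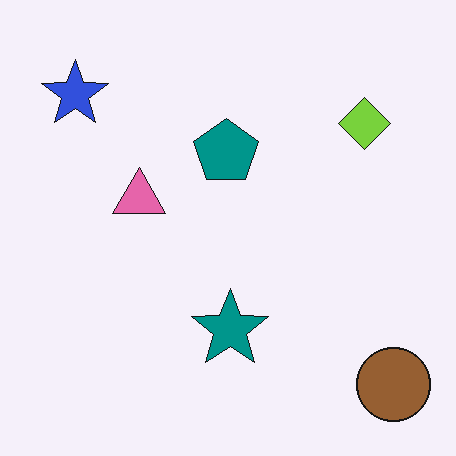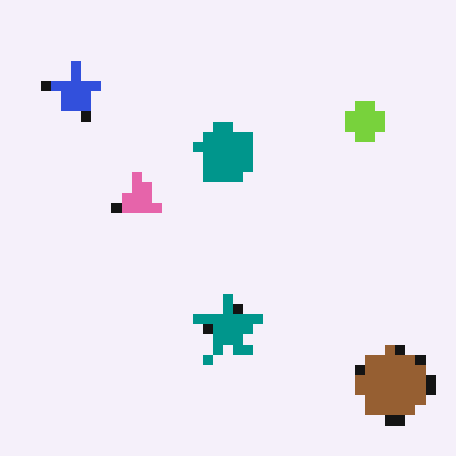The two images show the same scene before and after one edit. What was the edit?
The second image is the first coarsely pixelated.

Shapes are reduced to large square blocks; fine edges and outlines are lost — a downscale-then-upscale (mosaic) effect.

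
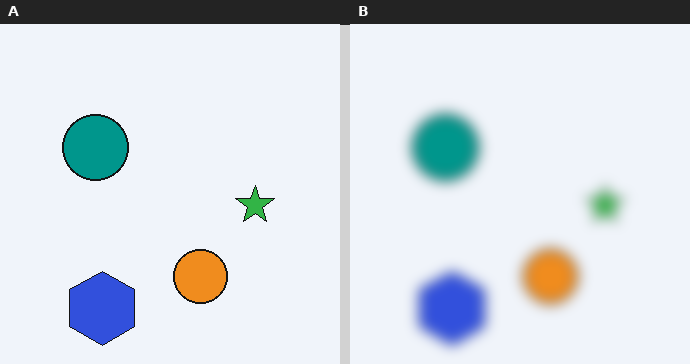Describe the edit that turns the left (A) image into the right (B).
The transformation is: heavily blurred.

Shape edges and outlines are uniformly softened across the whole image.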